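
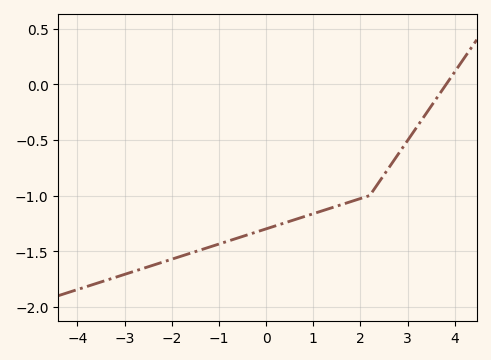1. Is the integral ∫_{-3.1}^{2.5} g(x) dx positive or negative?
negative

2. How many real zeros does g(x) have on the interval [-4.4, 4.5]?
1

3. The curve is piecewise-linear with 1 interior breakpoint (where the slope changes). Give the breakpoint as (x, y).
(2.2, -1)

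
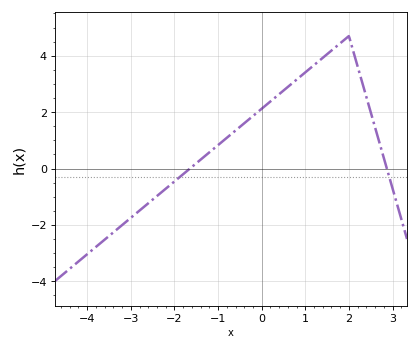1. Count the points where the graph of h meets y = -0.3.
2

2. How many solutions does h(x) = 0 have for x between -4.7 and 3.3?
2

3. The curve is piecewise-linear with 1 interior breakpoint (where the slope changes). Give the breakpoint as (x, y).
(2, 4.7)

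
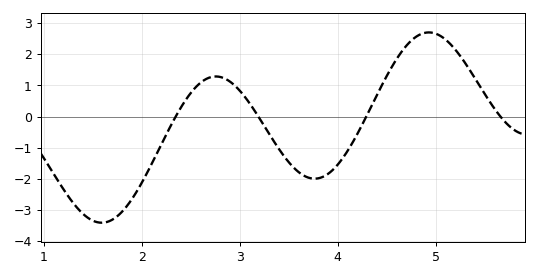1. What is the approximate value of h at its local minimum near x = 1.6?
-3.4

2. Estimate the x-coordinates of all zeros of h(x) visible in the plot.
2.3, 3.2, 4.3, 5.7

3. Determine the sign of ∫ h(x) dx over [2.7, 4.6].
negative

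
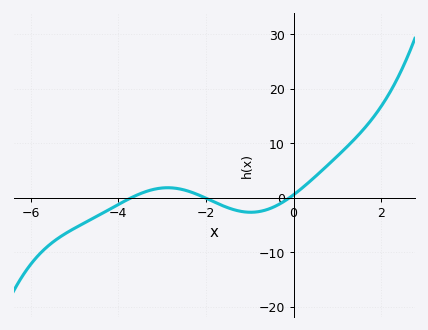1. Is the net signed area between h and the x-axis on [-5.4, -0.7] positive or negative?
negative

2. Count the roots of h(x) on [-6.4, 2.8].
3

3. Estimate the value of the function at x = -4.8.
-5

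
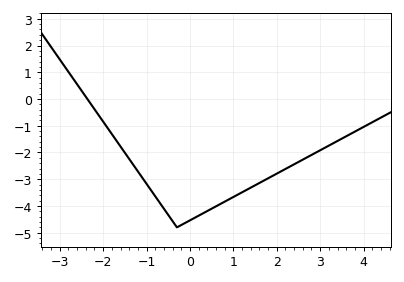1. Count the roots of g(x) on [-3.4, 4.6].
1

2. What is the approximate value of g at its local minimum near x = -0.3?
-4.8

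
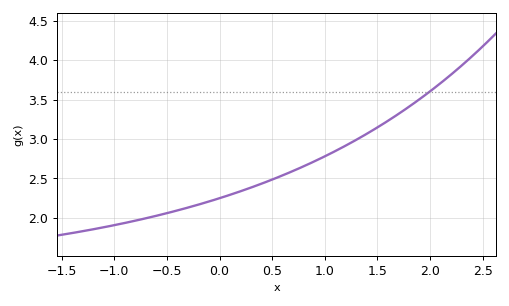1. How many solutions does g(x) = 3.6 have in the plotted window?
1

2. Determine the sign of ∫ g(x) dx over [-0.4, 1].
positive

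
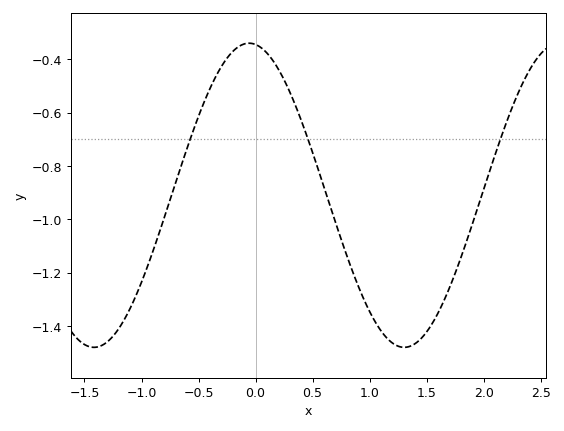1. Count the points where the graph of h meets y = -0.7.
3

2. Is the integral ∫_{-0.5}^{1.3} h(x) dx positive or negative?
negative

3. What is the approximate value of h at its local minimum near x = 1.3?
-1.48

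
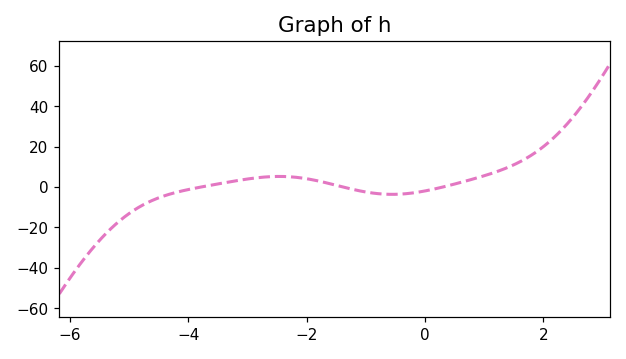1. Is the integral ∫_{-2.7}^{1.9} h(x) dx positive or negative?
positive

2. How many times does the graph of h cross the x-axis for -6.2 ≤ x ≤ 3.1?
3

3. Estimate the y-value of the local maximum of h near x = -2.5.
5.29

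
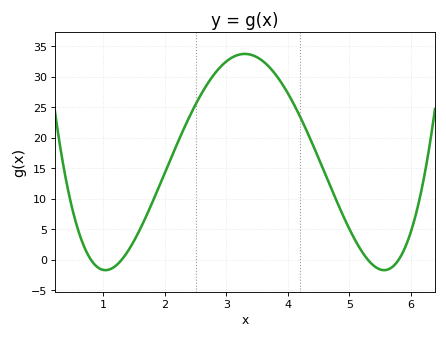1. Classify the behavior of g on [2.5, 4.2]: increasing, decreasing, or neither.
neither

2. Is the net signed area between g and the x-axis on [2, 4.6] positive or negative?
positive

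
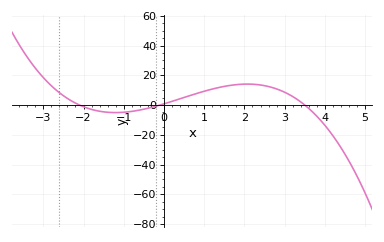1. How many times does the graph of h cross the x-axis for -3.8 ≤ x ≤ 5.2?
3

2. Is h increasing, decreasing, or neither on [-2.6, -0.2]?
neither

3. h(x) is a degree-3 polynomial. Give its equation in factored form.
y = -1.09(x + 2.1)(x + 0.1)(x - 3.5)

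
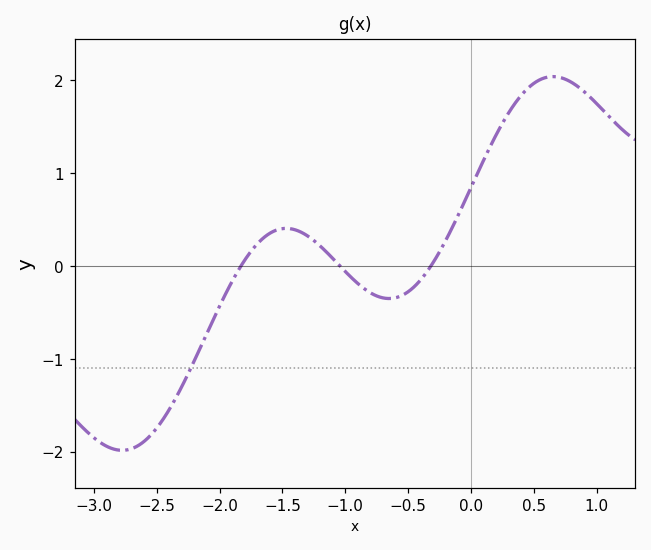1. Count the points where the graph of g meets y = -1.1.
1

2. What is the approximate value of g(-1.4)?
0.393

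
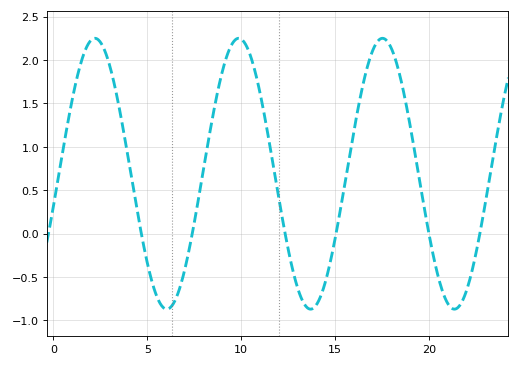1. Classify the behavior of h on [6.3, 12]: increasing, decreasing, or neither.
neither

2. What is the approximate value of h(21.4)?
-0.869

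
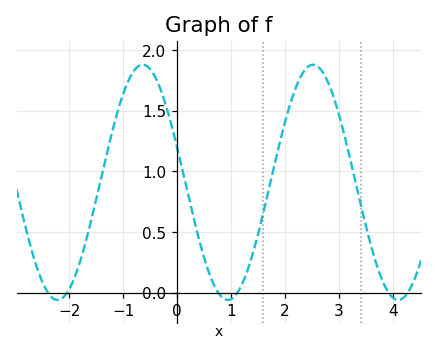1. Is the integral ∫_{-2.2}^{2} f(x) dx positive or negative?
positive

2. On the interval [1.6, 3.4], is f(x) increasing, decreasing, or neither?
neither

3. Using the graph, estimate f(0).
1.2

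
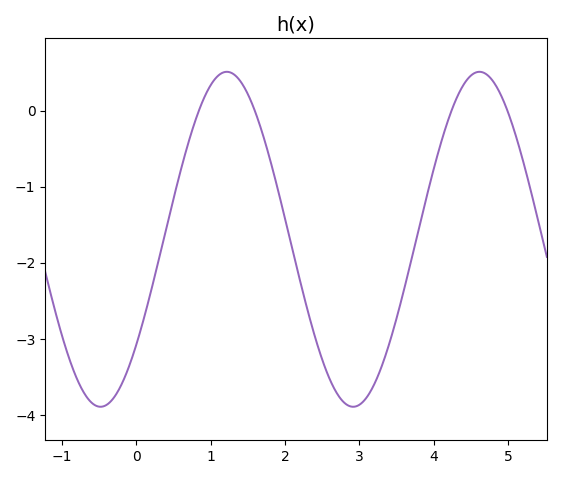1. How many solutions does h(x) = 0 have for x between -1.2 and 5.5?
4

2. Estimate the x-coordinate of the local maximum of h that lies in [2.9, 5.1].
4.61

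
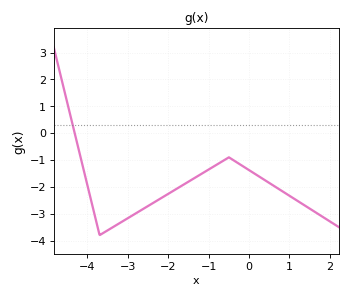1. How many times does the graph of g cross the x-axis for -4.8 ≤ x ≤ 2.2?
1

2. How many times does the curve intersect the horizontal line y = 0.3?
1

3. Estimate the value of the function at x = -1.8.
-2.08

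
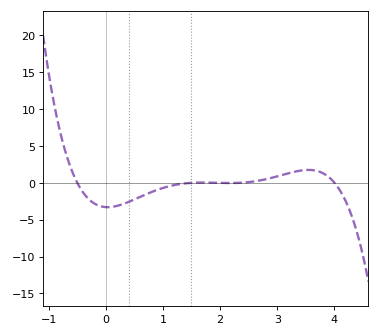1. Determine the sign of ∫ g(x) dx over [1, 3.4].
positive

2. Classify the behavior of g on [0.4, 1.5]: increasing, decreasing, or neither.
increasing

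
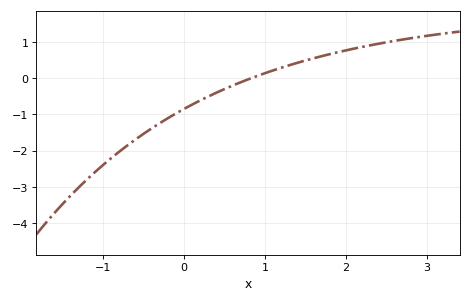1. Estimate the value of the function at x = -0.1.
-1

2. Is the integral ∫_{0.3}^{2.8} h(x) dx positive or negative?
positive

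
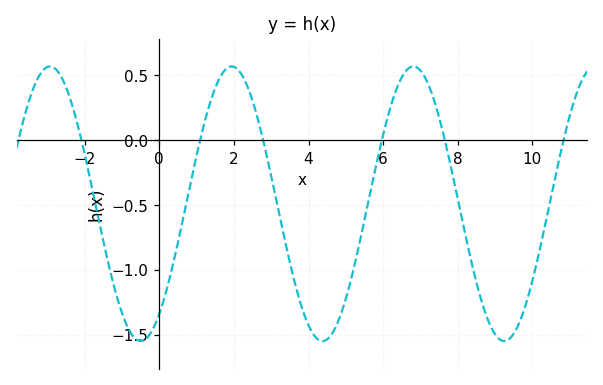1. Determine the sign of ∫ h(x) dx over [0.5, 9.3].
negative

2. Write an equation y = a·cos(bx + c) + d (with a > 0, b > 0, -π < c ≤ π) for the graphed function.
y = 1.06cos(1.29x - 2.5) - 0.49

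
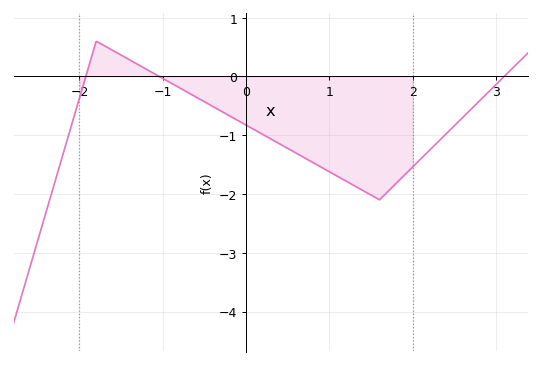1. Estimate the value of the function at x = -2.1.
-0.851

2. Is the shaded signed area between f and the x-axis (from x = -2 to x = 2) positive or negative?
negative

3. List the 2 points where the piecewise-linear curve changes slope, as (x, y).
(-1.8, 0.6); (1.6, -2.1)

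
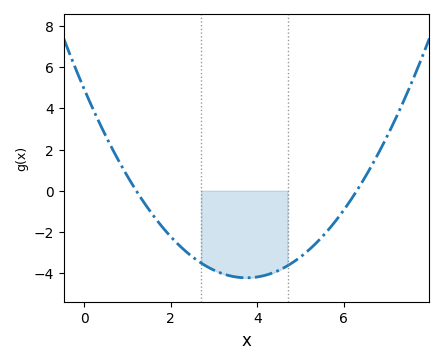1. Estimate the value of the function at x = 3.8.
-4.23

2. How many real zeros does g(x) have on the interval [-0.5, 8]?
2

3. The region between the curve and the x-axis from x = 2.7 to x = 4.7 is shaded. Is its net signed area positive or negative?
negative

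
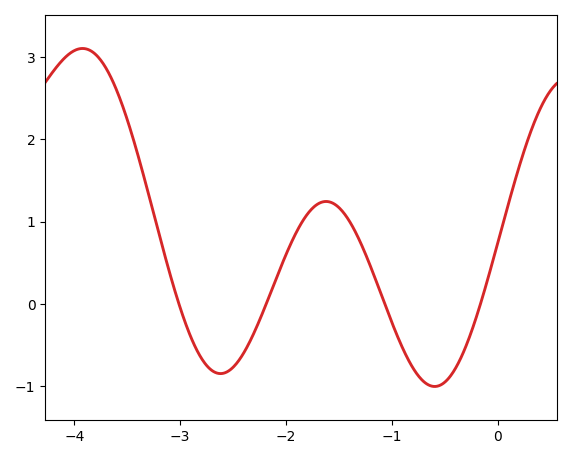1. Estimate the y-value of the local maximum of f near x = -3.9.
3.1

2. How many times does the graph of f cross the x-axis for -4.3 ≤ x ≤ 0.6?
4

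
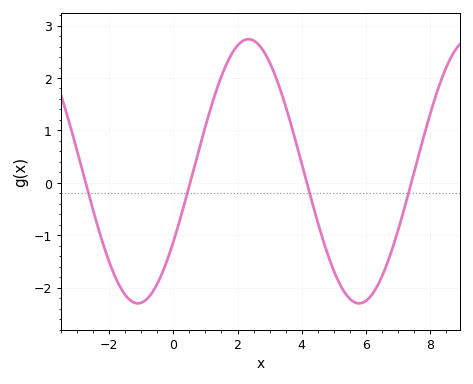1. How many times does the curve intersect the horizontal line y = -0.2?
4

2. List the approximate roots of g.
-2.8, 0.6, 4.2, 7.4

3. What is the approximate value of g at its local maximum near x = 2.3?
2.7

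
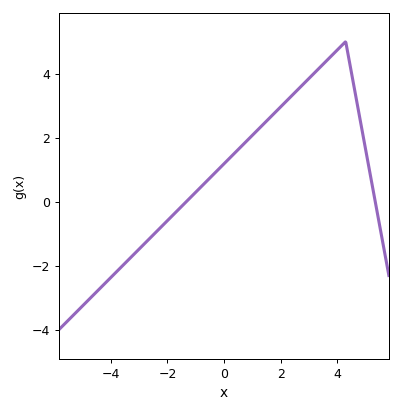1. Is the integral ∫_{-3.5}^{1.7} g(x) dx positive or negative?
positive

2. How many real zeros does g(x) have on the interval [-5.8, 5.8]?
2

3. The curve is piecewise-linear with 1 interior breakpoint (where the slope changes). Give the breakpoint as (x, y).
(4.3, 5)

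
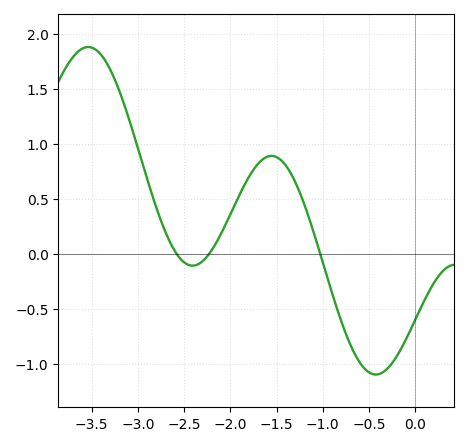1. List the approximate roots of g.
-2.6, -2.2, -1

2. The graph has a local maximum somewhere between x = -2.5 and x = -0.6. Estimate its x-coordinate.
-1.6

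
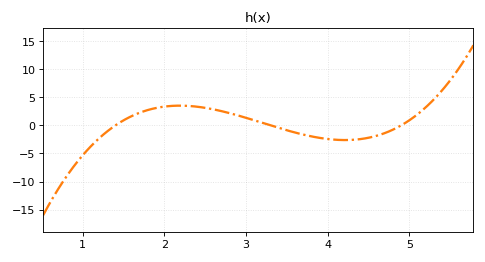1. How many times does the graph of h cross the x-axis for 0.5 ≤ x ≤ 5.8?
3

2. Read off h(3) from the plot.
1.35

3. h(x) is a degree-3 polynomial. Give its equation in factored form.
y = 1.48(x - 1.4)(x - 3.3)(x - 4.9)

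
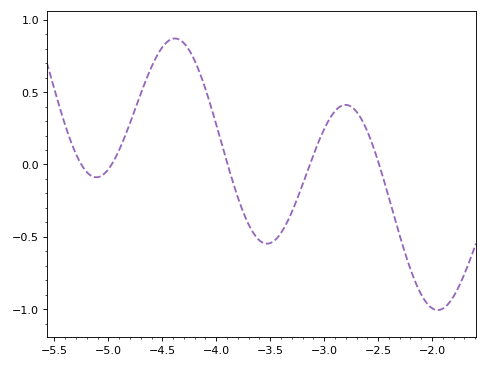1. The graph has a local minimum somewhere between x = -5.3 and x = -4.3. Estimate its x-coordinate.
-5.11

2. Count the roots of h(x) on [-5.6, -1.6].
5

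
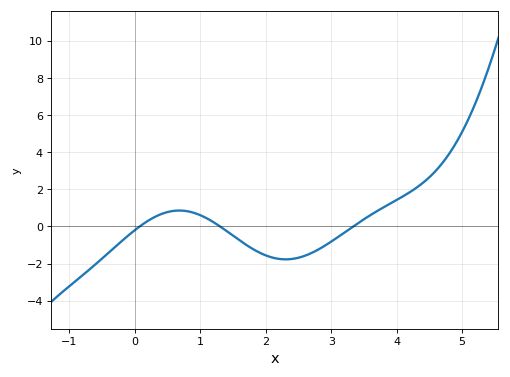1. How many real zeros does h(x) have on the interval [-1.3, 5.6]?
3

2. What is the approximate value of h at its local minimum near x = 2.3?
-1.8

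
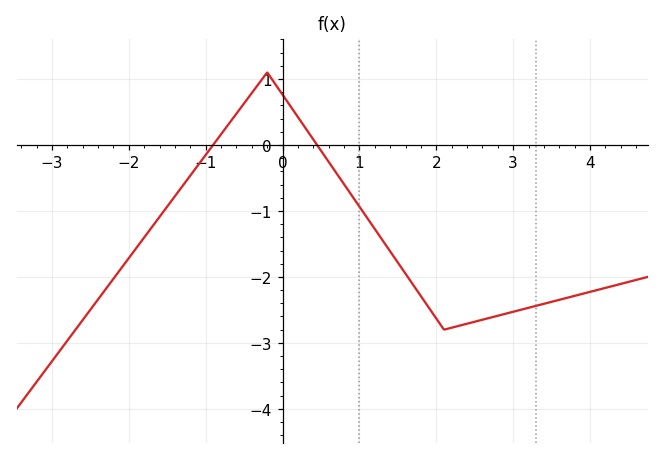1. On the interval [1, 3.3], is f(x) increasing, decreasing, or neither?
neither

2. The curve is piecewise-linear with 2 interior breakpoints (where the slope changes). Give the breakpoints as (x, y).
(-0.2, 1.1); (2.1, -2.8)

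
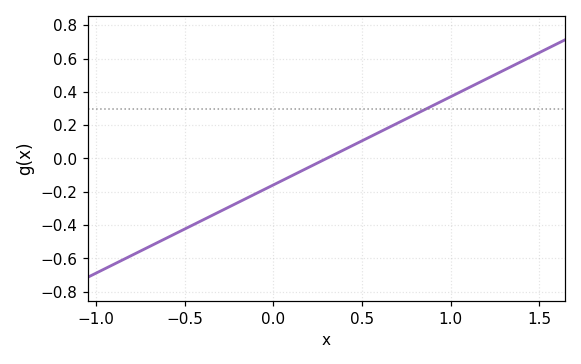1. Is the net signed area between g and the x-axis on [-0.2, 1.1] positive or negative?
positive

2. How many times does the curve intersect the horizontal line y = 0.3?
1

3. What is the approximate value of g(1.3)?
0.53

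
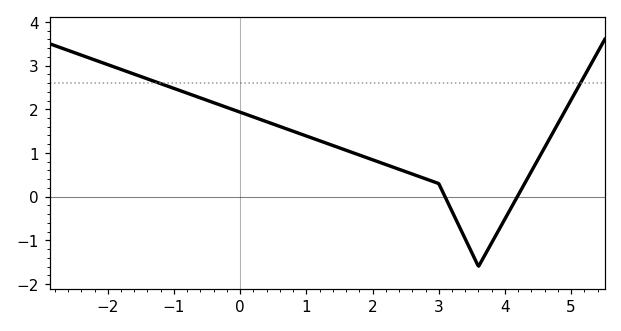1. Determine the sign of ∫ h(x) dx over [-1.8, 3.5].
positive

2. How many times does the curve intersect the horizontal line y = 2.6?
2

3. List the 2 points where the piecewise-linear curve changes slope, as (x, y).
(3, 0.3); (3.6, -1.6)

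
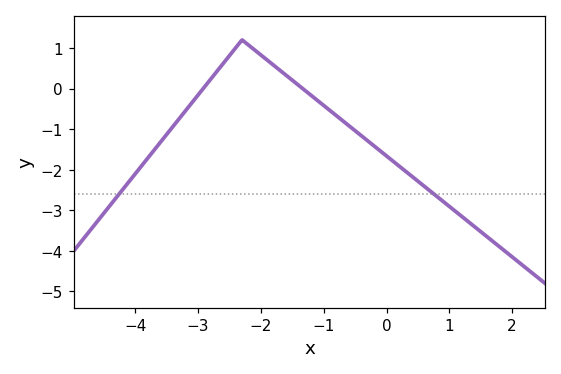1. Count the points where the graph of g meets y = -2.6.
2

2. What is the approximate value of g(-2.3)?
1.2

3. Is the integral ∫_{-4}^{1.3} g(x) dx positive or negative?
negative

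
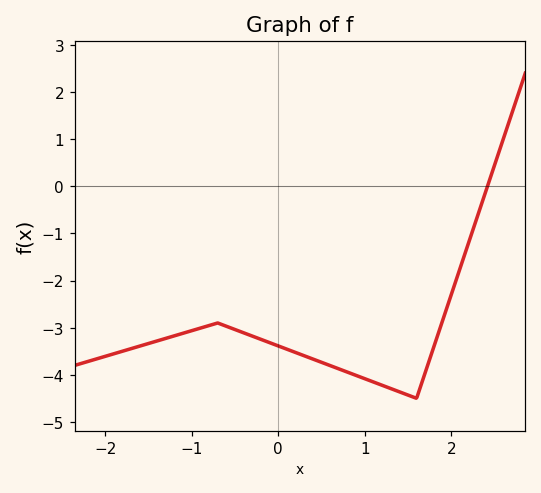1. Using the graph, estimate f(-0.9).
-3.01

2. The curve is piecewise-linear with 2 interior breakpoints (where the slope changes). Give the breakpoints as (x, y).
(-0.7, -2.9); (1.6, -4.5)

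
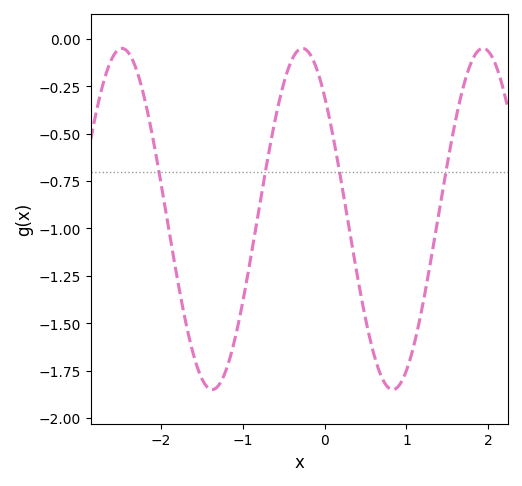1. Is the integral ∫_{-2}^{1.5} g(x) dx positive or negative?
negative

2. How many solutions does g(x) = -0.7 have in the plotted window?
4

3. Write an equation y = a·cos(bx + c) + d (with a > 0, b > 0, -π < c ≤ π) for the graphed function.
y = 0.9cos(2.9x + 0.77) - 0.95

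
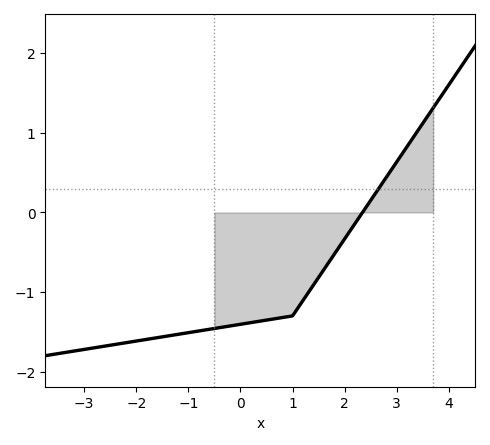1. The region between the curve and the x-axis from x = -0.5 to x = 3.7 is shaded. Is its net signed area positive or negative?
negative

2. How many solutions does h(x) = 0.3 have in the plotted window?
1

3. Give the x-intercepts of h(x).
2.34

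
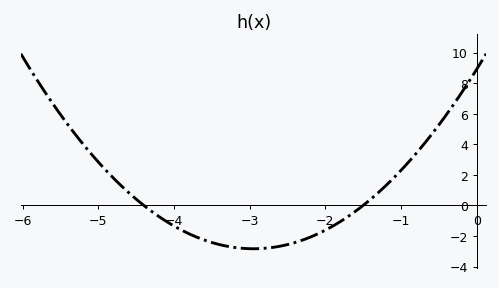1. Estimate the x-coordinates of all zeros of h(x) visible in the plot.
-4.4, -1.5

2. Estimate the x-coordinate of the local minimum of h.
-3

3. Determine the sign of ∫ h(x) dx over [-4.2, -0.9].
negative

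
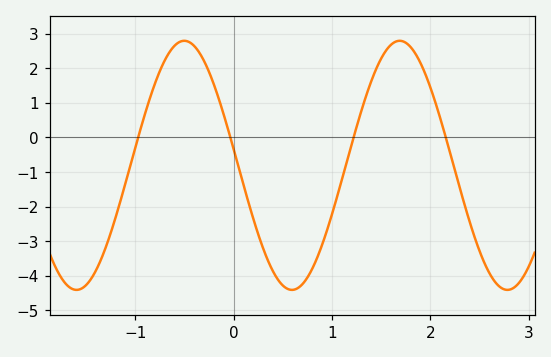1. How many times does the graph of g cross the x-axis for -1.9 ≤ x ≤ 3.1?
4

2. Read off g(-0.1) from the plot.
0.6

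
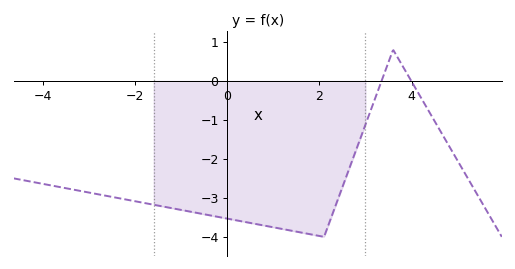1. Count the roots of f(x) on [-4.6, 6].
2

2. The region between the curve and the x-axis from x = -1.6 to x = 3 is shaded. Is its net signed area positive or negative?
negative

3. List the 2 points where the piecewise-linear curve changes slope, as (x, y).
(2.1, -4); (3.6, 0.8)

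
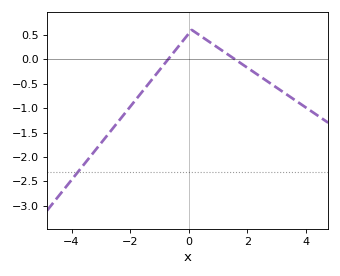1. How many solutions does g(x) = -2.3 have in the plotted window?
1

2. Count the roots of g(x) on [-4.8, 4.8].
2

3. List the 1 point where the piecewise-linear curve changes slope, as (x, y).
(0.1, 0.6)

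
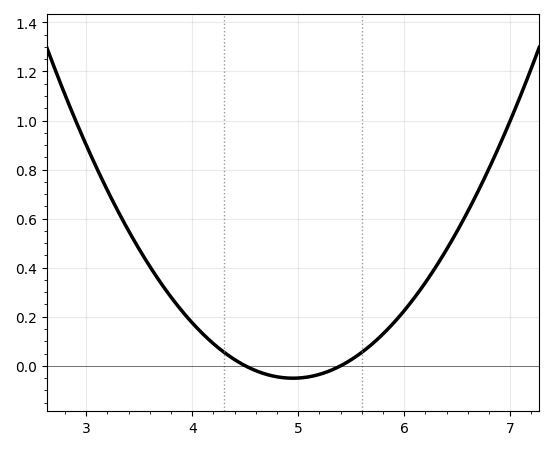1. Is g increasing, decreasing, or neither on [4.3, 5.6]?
neither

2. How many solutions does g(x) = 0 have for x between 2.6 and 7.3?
2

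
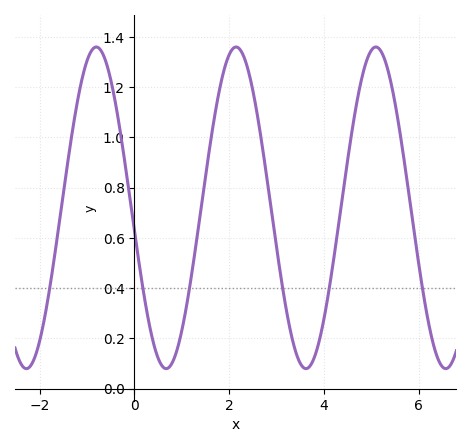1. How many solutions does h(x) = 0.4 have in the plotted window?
6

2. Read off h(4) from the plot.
0.28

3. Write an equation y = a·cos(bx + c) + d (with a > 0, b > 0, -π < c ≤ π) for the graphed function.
y = 0.64cos(2.1x + 1.7) + 0.72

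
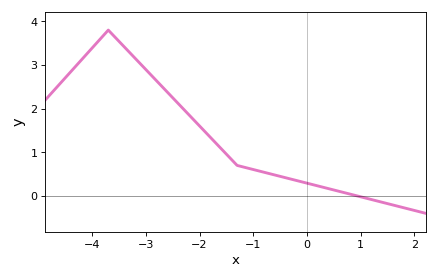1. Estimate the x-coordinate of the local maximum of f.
-3.7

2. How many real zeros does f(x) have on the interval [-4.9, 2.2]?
1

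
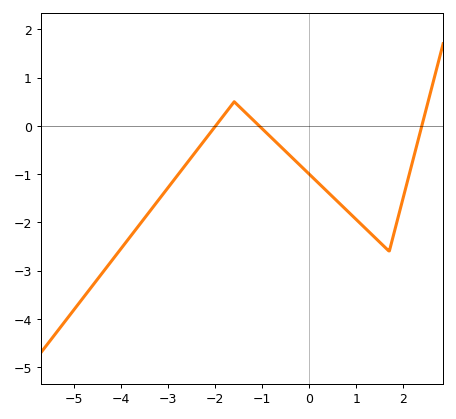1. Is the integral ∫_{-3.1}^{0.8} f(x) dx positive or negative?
negative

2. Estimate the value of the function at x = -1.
-0.064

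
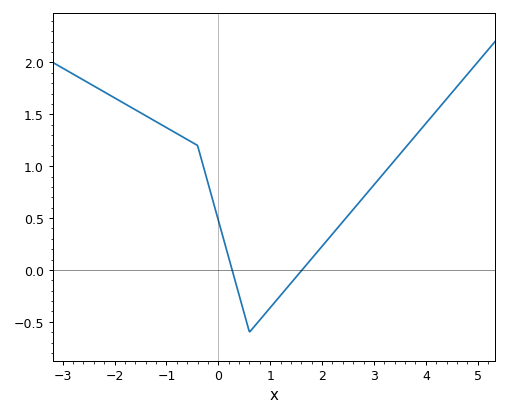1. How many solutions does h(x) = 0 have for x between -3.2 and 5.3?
2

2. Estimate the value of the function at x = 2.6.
0.583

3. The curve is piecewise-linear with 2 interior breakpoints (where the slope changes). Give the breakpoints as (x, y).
(-0.4, 1.2); (0.6, -0.6)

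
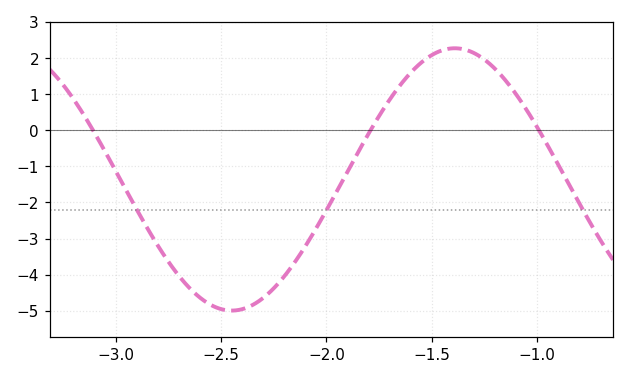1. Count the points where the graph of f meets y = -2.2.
3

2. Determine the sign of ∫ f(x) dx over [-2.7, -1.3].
negative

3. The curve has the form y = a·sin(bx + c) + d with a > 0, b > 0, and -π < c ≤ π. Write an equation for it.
y = 3.64sin(3x - 0.58) - 1.36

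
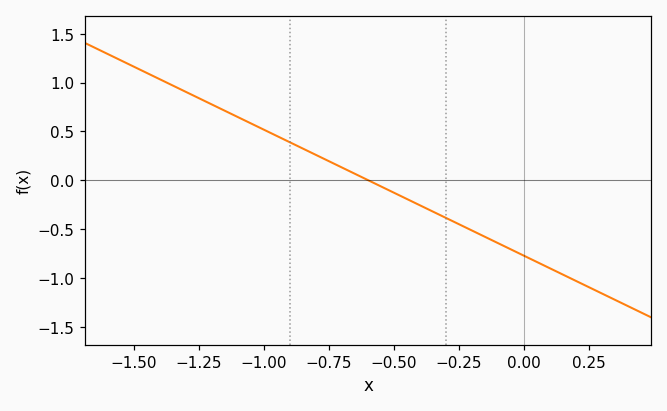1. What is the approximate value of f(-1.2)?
0.75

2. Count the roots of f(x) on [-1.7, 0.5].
1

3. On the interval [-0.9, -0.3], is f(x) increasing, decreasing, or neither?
decreasing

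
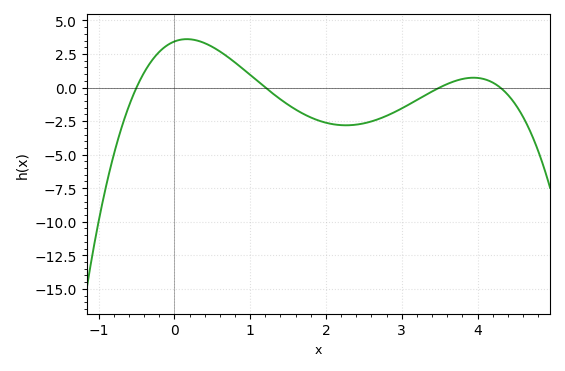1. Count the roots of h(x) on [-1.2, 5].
4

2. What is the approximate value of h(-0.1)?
3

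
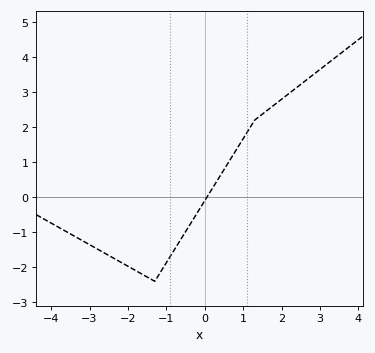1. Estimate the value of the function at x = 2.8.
3.5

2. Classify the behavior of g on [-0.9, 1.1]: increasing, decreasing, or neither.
increasing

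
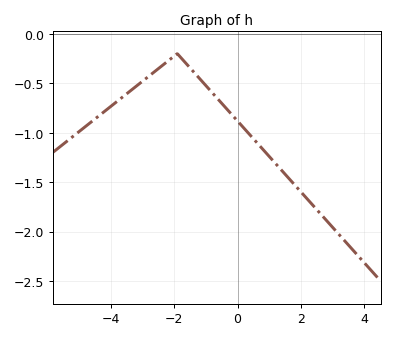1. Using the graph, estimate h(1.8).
-1.53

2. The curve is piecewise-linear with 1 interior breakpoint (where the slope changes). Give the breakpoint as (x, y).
(-1.9, -0.2)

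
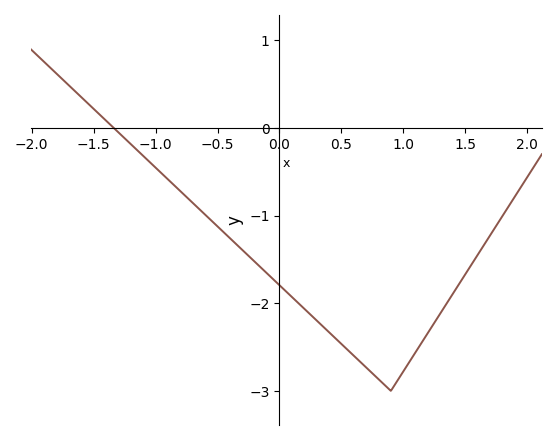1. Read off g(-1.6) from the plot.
0.351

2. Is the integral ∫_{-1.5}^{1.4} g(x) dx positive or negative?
negative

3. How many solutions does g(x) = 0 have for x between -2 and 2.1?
1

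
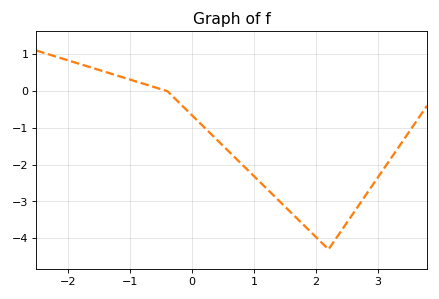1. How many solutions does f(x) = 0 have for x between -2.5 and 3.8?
1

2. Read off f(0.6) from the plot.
-1.65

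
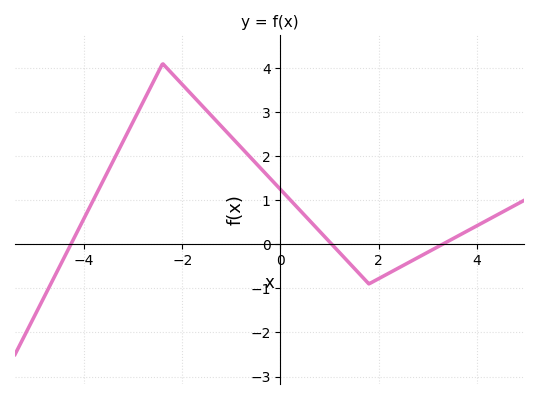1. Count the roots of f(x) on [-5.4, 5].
3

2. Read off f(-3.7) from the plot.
1.2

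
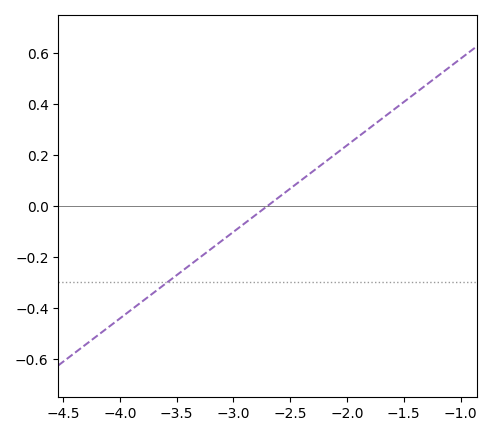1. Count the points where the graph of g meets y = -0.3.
1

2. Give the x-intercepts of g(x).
-2.7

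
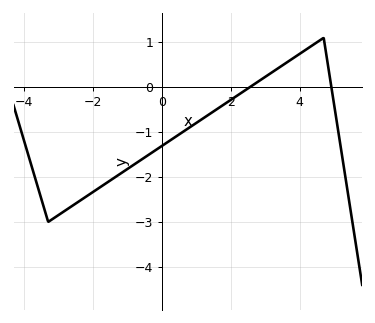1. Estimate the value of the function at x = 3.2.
0.3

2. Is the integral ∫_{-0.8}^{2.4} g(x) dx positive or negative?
negative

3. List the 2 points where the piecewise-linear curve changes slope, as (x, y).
(-3.3, -3); (4.7, 1.1)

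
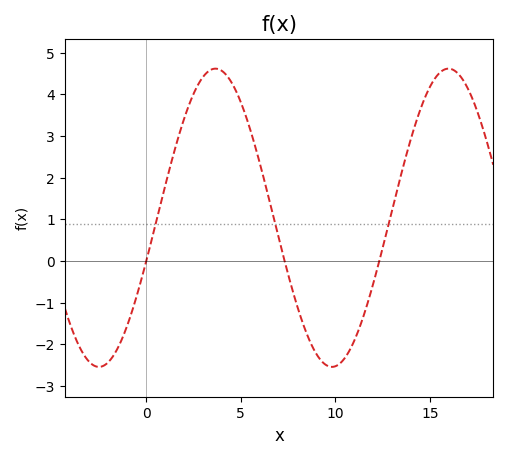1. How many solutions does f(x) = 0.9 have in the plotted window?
3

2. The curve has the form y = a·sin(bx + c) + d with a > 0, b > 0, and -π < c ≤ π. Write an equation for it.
y = 3.58sin(0.51x - 0.3) + 1.04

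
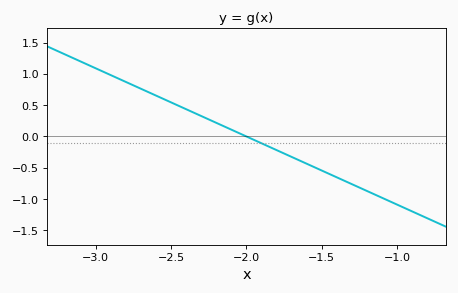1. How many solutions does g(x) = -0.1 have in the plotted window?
1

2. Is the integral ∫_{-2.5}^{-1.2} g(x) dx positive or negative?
negative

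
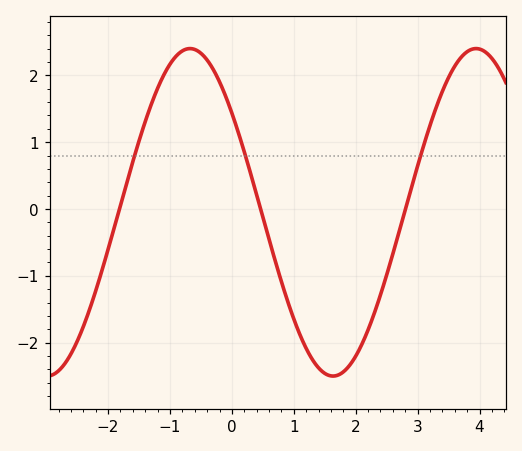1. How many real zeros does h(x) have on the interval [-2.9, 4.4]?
3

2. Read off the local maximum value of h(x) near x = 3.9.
2.4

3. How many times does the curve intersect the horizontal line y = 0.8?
3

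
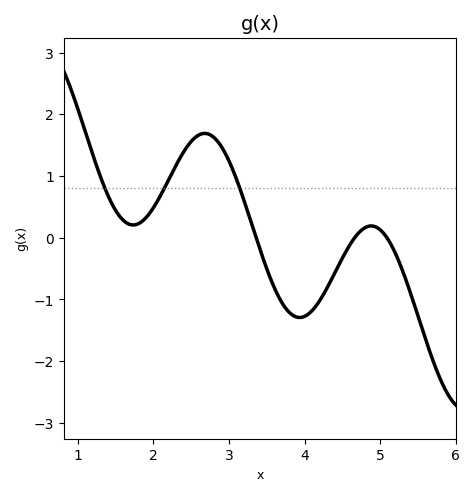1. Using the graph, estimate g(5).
0.131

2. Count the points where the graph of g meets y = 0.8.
3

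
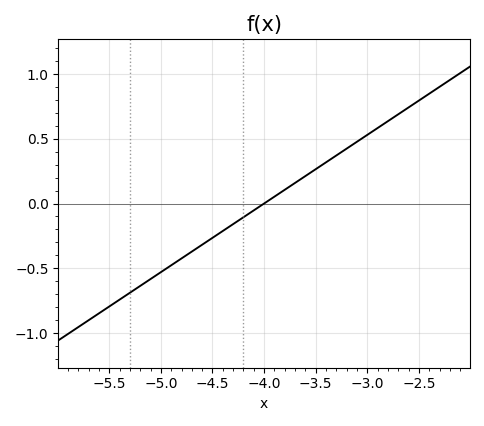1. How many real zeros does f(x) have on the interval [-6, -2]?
1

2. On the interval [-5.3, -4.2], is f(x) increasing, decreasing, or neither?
increasing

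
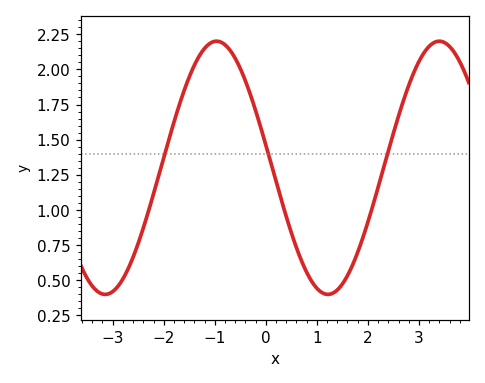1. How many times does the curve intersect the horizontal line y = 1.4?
3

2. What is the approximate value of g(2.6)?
1.67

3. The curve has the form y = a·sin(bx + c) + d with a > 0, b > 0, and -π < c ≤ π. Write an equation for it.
y = 0.9sin(1.44x + 2.96) + 1.3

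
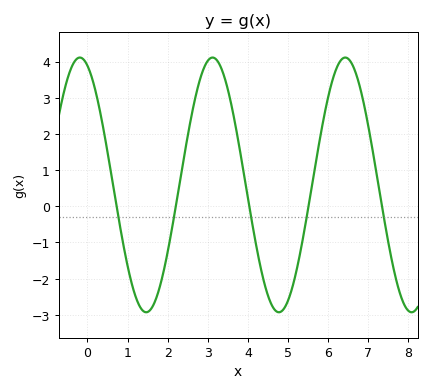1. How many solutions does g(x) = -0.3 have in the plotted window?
5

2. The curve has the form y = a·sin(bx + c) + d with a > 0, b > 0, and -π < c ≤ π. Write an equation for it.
y = 3.52sin(1.9x + 1.9) + 0.59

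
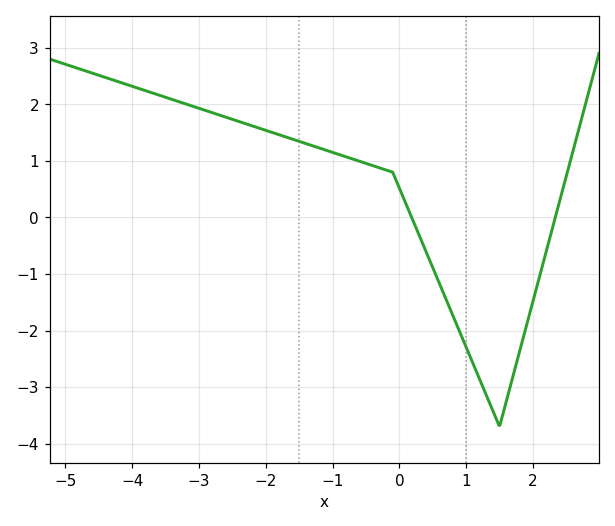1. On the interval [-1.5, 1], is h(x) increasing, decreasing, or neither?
decreasing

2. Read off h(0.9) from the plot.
-2.01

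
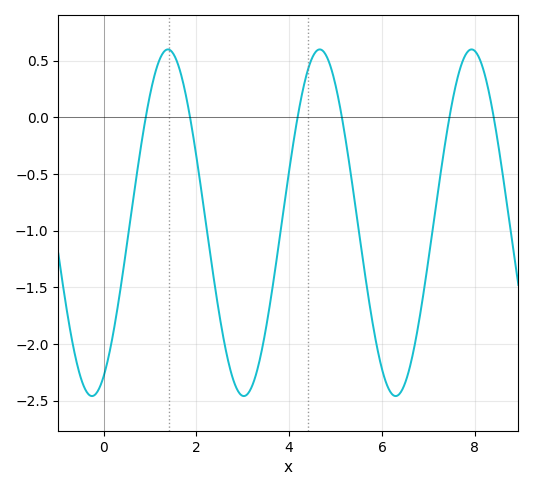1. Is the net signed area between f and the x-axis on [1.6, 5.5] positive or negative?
negative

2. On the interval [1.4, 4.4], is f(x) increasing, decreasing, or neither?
neither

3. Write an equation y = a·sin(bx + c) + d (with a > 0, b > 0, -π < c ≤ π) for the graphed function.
y = 1.53sin(1.92x - 1.09) - 0.93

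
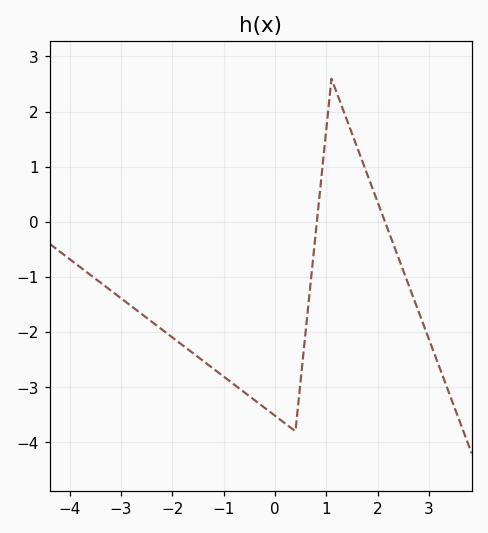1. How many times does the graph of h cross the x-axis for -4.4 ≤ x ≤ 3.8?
2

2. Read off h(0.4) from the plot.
-3.8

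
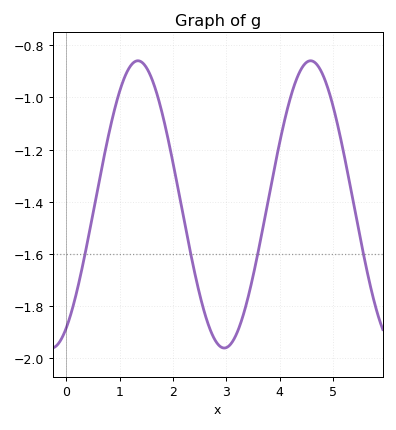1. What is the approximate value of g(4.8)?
-0.91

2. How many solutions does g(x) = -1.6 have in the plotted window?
4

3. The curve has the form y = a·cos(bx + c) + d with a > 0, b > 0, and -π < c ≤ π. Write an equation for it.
y = 0.55cos(1.94x - 2.6) - 1.41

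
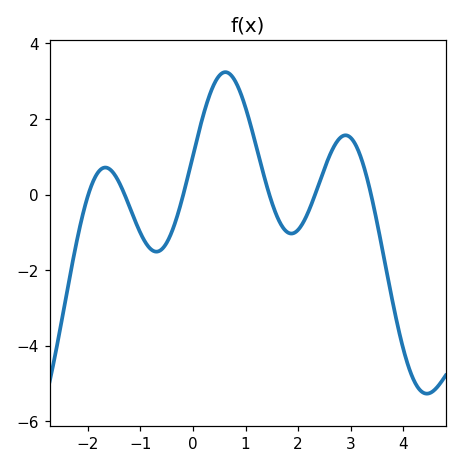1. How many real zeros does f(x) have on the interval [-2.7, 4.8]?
6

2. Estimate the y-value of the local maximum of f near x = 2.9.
1.6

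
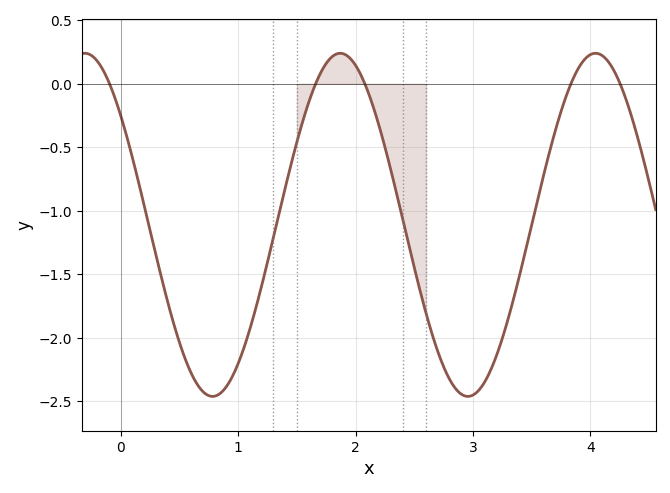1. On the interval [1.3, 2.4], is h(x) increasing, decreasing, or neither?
neither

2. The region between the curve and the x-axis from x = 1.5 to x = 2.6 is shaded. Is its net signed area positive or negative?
negative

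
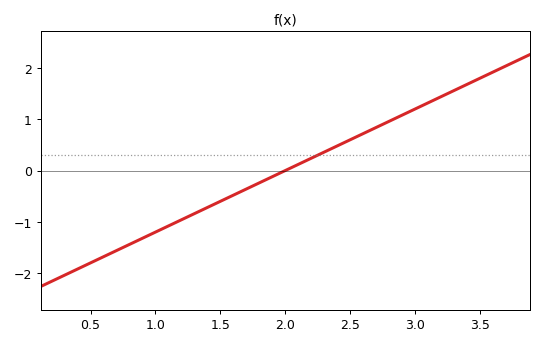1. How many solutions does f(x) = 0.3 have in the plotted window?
1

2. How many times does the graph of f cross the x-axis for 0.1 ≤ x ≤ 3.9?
1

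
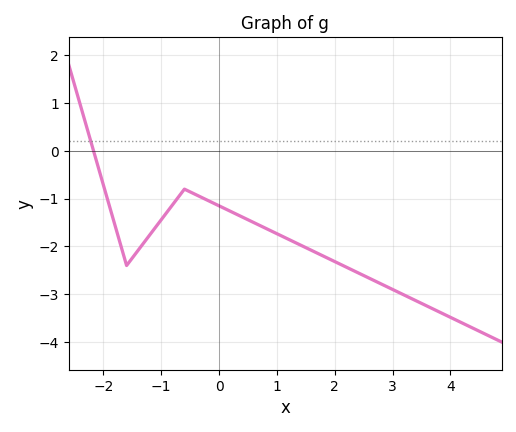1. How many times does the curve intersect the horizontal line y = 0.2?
1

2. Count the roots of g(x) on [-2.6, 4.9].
1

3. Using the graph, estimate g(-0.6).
-0.8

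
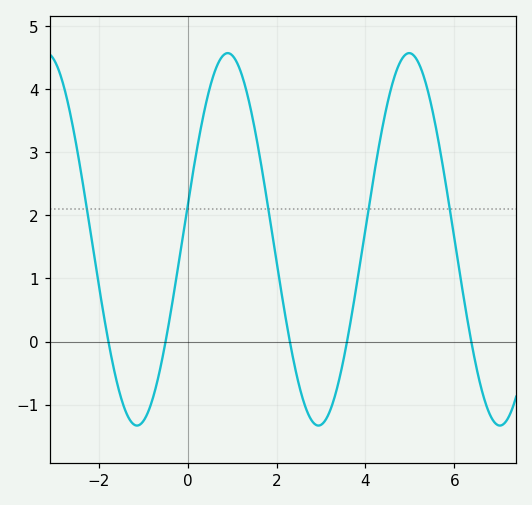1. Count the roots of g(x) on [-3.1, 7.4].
5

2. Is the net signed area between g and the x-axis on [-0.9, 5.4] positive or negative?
positive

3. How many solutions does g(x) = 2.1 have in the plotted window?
5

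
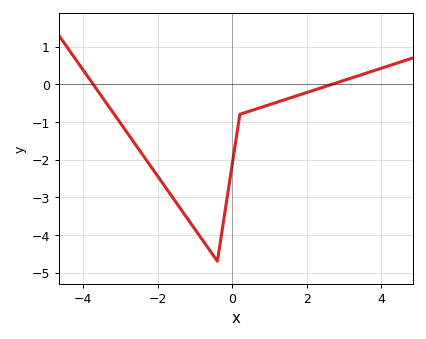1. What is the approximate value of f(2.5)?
-0.1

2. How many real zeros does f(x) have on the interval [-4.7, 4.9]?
2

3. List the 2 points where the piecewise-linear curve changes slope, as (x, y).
(-0.4, -4.7); (0.2, -0.8)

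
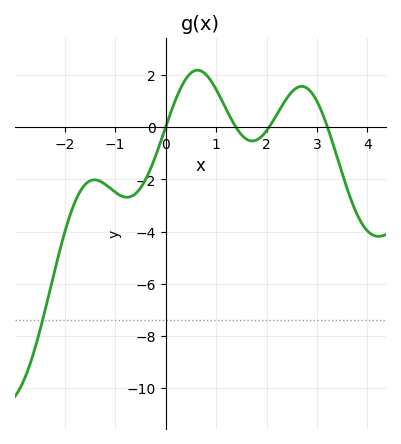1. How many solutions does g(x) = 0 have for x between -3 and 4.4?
4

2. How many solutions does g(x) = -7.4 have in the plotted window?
1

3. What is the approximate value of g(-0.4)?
-2.01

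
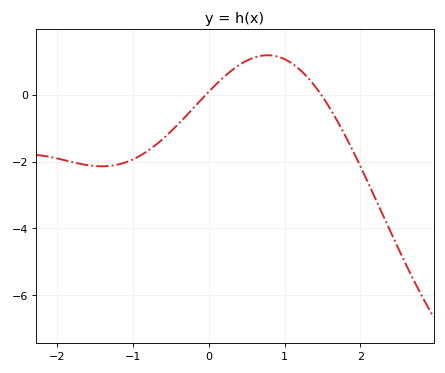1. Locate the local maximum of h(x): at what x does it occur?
0.8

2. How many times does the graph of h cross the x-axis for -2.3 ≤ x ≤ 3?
2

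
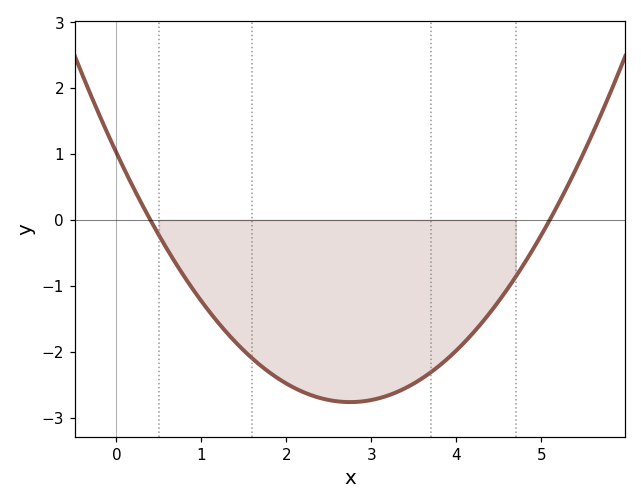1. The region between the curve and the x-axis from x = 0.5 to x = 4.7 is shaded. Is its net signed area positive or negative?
negative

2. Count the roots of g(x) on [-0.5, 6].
2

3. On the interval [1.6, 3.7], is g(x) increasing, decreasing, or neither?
neither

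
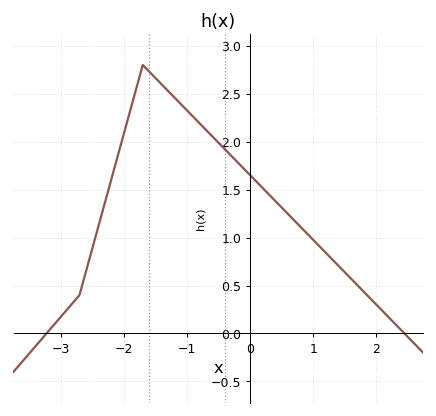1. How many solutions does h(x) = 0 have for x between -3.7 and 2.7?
2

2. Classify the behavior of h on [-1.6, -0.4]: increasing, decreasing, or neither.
decreasing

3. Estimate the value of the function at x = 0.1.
1.58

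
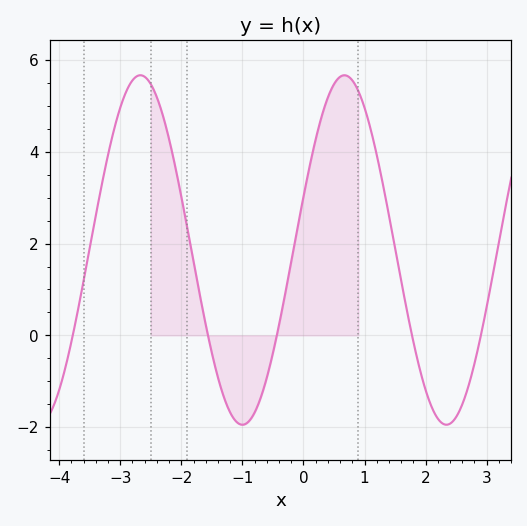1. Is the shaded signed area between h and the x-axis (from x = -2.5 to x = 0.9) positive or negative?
positive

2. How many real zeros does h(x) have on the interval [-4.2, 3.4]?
5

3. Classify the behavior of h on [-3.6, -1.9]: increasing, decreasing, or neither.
neither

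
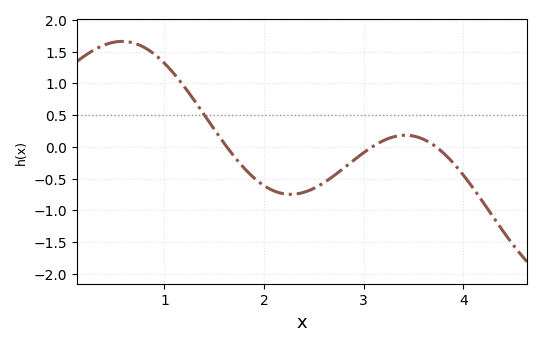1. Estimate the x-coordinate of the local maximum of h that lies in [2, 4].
3.4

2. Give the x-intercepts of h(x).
1.6, 3.1, 3.7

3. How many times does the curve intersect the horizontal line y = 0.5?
1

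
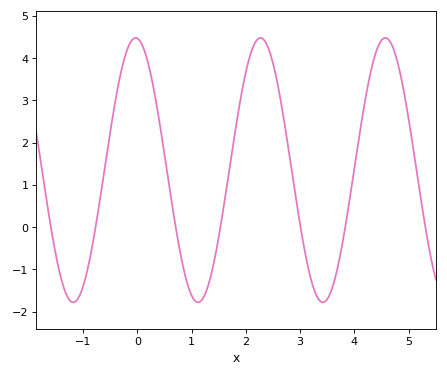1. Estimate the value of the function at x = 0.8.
-0.7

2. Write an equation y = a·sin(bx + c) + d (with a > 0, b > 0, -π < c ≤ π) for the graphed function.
y = 3.13sin(2.7x + 1.7) + 1.35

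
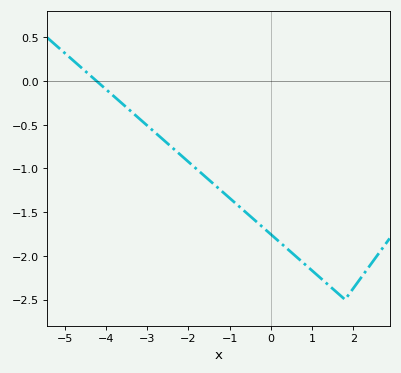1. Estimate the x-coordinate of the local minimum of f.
1.8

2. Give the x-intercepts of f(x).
-4.2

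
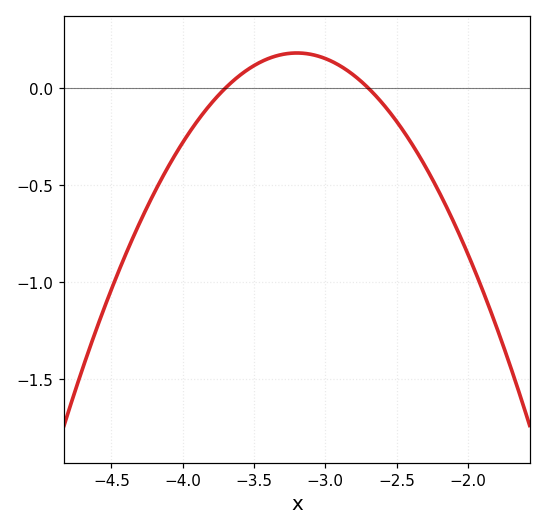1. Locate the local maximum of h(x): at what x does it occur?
-3.2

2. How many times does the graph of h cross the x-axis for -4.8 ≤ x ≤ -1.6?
2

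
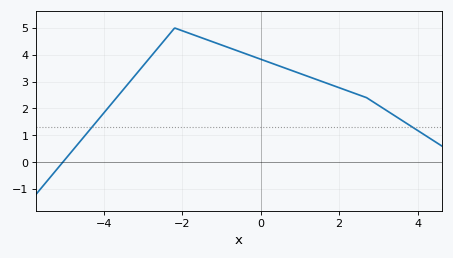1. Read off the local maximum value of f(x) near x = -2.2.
5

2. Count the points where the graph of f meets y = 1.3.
2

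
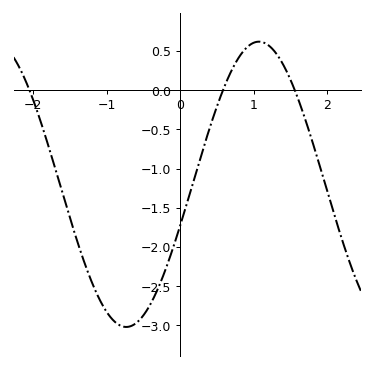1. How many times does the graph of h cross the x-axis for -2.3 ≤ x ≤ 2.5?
3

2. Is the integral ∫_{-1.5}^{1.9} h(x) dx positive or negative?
negative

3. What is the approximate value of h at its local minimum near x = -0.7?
-3.02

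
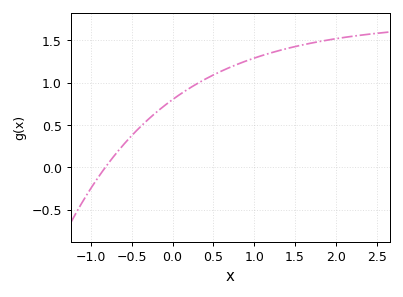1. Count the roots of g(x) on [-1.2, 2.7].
1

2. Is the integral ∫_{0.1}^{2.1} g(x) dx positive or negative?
positive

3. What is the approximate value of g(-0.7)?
0.154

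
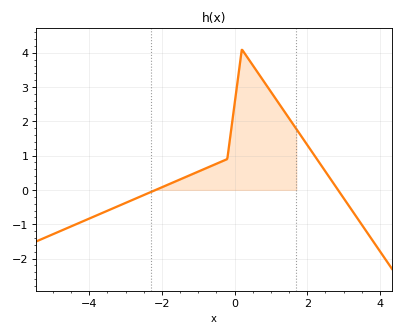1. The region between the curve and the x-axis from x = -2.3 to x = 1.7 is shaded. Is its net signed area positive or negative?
positive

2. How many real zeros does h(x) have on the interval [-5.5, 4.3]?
2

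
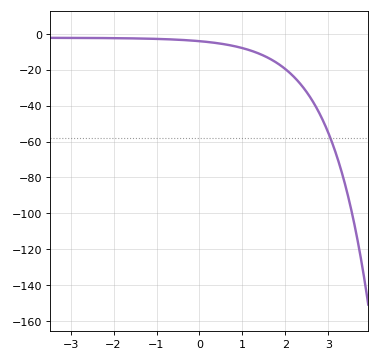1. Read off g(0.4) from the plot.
-6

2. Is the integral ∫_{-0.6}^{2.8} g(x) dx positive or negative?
negative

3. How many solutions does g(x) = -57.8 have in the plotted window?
1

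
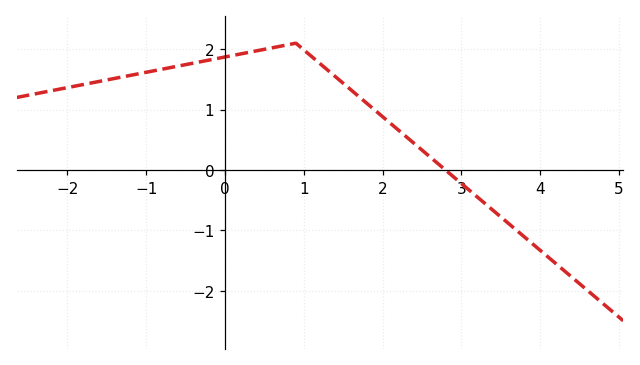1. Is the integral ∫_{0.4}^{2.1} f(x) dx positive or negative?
positive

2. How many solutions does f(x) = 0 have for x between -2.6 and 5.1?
1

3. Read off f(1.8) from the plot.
1.1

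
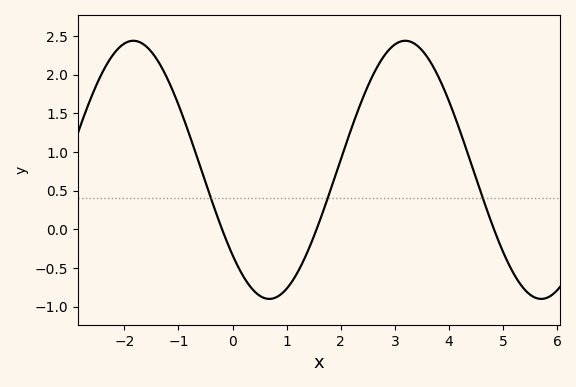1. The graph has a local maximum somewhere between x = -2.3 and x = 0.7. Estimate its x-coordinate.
-1.83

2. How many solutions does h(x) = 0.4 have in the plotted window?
3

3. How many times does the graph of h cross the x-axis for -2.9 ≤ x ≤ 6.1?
3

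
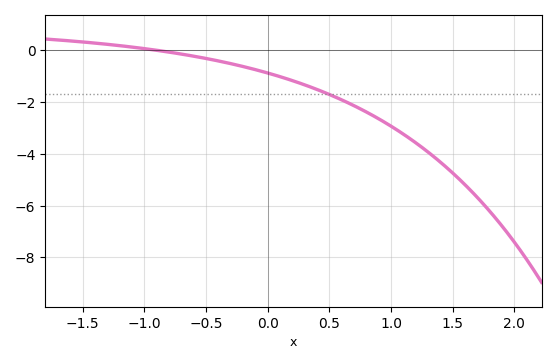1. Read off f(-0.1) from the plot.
-0.739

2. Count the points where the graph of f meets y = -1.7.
1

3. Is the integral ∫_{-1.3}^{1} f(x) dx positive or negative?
negative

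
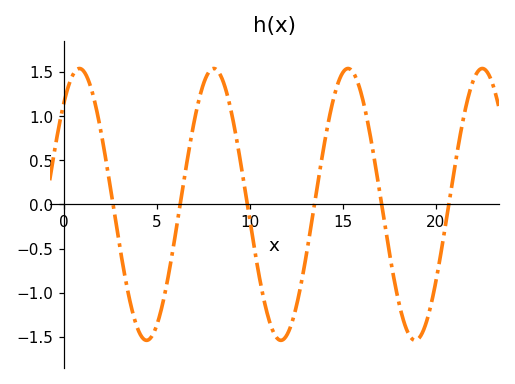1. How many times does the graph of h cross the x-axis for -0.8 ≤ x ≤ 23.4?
6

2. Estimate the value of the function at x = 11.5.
-1.53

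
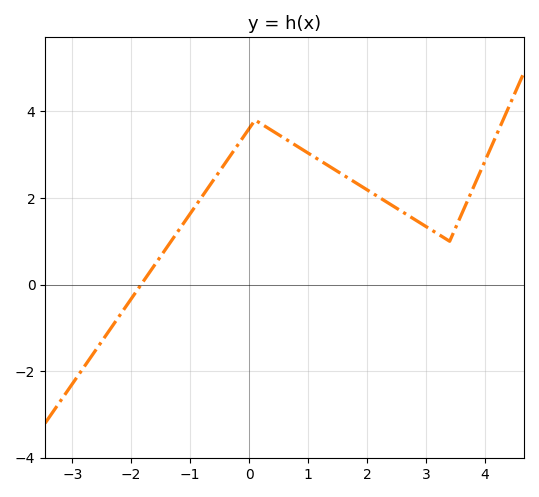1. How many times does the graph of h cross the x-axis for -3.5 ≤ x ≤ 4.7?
1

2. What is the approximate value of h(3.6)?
1.62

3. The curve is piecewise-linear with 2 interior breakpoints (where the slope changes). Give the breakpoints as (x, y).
(0.1, 3.8); (3.4, 1)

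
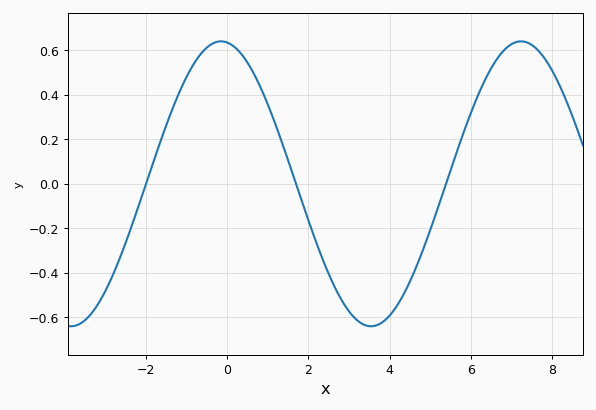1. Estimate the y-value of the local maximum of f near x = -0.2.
0.64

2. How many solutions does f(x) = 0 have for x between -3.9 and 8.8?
3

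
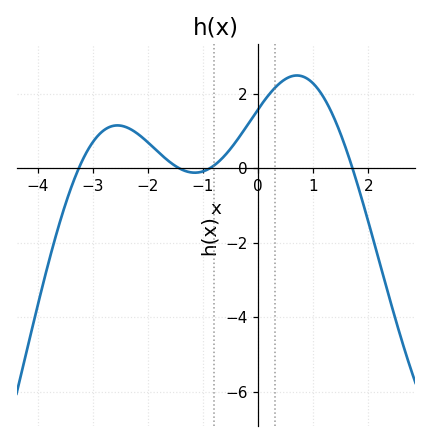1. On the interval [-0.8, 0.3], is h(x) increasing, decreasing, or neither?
increasing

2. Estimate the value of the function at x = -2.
0.6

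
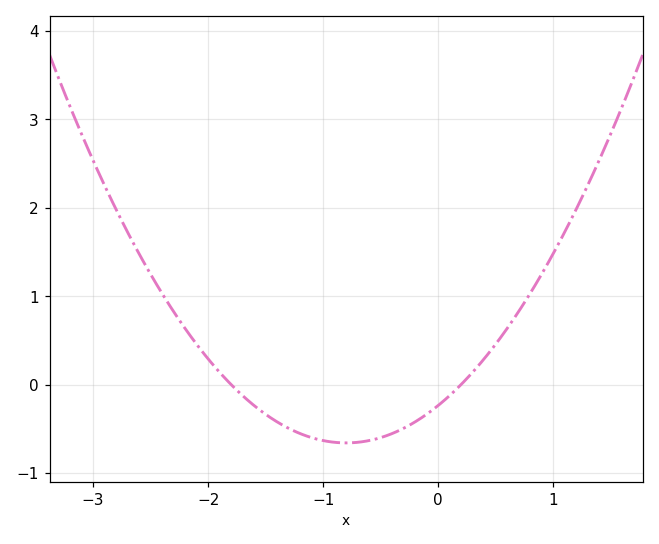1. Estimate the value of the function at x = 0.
-0.2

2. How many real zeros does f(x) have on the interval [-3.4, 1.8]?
2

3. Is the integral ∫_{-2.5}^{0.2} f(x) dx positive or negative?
negative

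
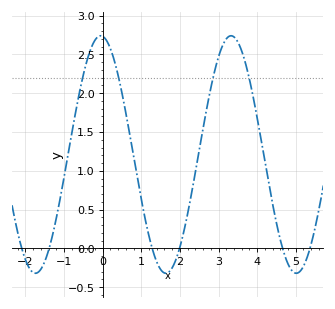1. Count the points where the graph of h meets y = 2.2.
4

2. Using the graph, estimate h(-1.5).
-0.15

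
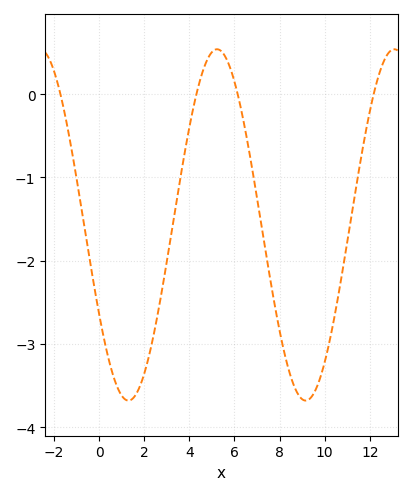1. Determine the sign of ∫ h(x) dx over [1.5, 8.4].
negative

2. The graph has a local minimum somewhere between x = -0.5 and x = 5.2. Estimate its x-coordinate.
1.3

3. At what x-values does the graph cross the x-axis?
-1.71, 4.31, 6.14, 12.2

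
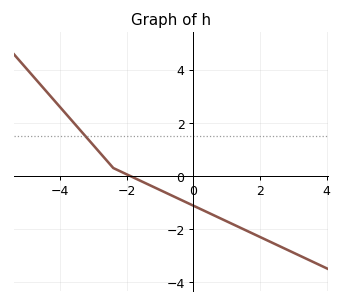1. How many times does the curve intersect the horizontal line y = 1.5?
1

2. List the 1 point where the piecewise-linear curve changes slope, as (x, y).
(-2.4, 0.3)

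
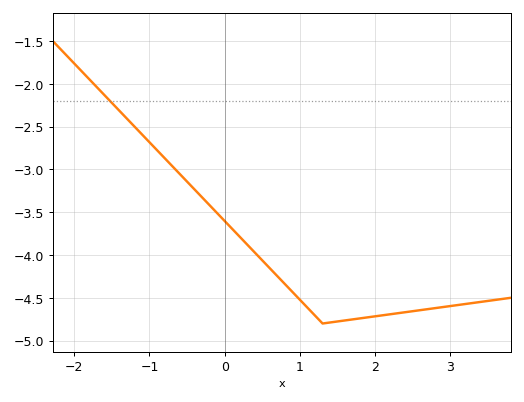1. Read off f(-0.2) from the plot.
-3.42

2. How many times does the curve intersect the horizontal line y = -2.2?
1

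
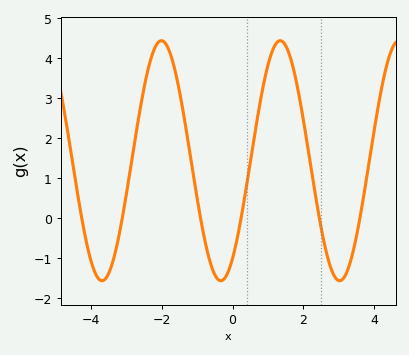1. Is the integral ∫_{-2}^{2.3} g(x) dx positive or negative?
positive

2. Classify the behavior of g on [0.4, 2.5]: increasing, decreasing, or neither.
neither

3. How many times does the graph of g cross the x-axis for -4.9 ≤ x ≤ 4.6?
6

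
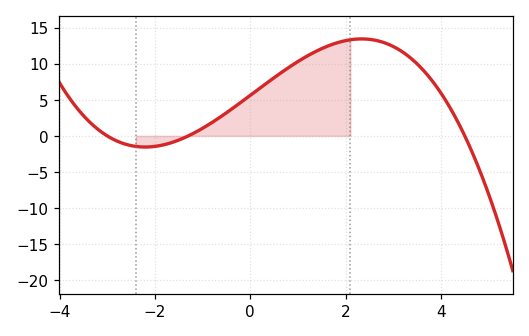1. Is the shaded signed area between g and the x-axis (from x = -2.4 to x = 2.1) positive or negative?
positive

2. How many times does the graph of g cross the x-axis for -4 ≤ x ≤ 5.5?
3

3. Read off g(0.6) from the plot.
8.5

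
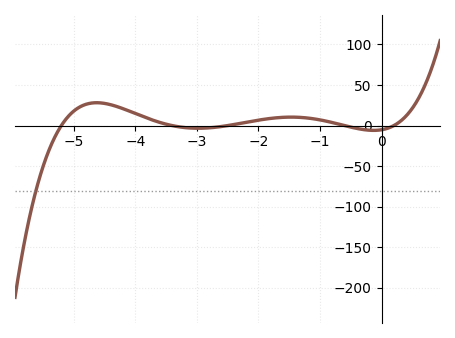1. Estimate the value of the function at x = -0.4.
-5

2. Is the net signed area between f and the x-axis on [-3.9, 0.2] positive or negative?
positive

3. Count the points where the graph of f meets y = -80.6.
1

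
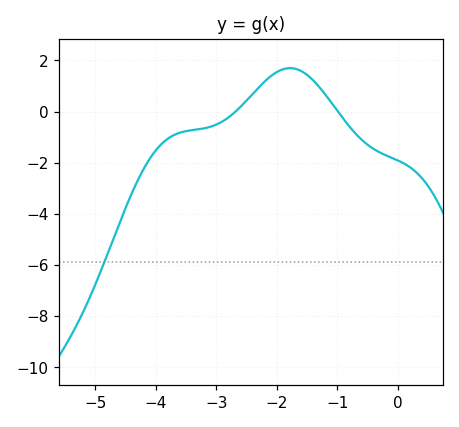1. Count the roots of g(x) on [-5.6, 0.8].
2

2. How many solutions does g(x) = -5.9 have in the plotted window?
1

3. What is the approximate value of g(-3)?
-0.508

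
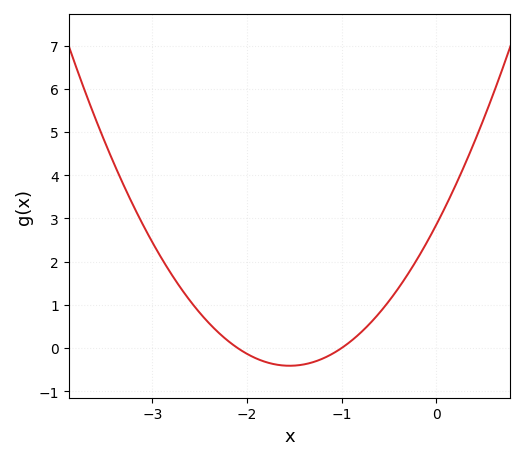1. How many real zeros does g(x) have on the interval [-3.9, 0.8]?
2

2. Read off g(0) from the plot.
2.86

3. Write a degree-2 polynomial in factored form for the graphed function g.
y = 1.36(x + 2.1)(x + 1)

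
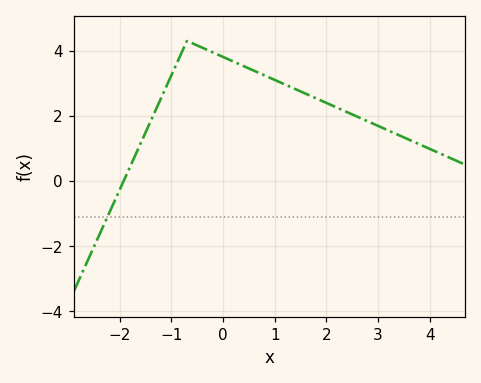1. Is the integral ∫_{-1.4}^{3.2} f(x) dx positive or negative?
positive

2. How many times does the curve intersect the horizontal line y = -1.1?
1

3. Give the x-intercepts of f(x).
-1.92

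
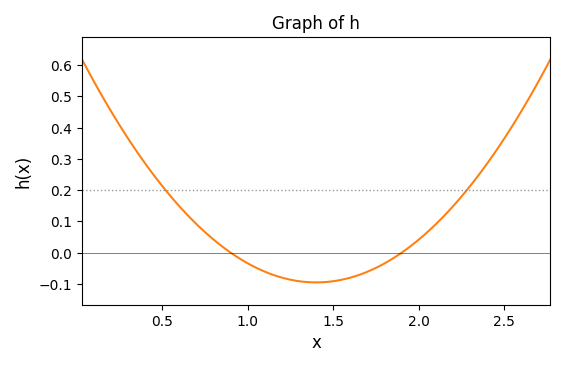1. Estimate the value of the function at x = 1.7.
-0.061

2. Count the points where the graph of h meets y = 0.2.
2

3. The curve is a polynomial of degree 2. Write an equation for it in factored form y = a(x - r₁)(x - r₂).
y = 0.38(x - 0.9)(x - 1.9)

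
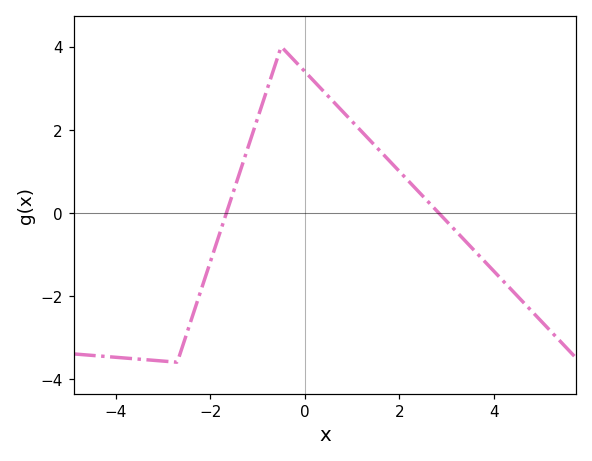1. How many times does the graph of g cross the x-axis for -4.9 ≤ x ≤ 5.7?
2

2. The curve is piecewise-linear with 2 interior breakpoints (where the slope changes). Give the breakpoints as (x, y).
(-2.7, -3.6); (-0.5, 4)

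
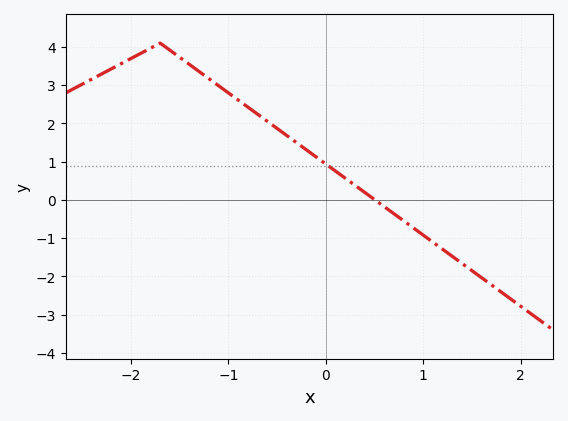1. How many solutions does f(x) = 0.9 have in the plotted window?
1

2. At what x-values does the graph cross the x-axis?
0.5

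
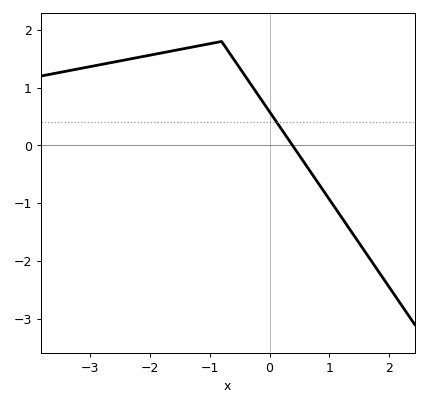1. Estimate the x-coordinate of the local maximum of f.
-0.802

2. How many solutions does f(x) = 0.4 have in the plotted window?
1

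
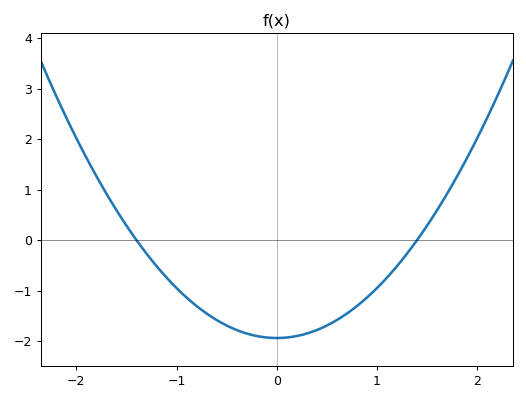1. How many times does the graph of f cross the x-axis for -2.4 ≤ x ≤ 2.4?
2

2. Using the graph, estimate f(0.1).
-1.9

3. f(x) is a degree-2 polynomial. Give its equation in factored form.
y = 0.99(x + 1.4)(x - 1.4)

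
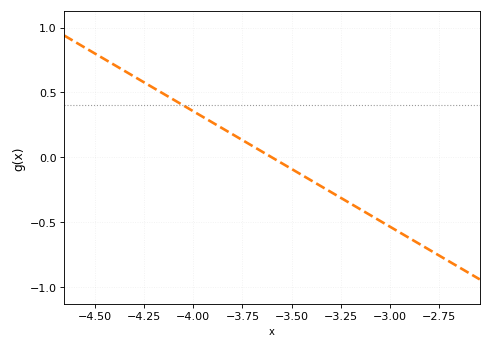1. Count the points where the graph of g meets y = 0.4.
1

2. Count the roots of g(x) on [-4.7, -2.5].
1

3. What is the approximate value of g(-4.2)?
0.55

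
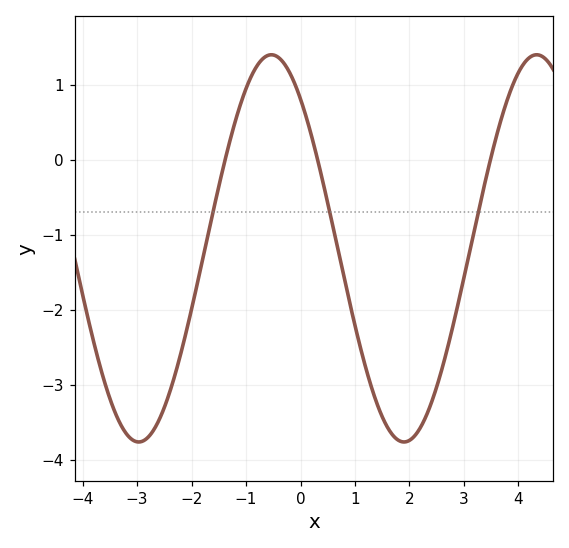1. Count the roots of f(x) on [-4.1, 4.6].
3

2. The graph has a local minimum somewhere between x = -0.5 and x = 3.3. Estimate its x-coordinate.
2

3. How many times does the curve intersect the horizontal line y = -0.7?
3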